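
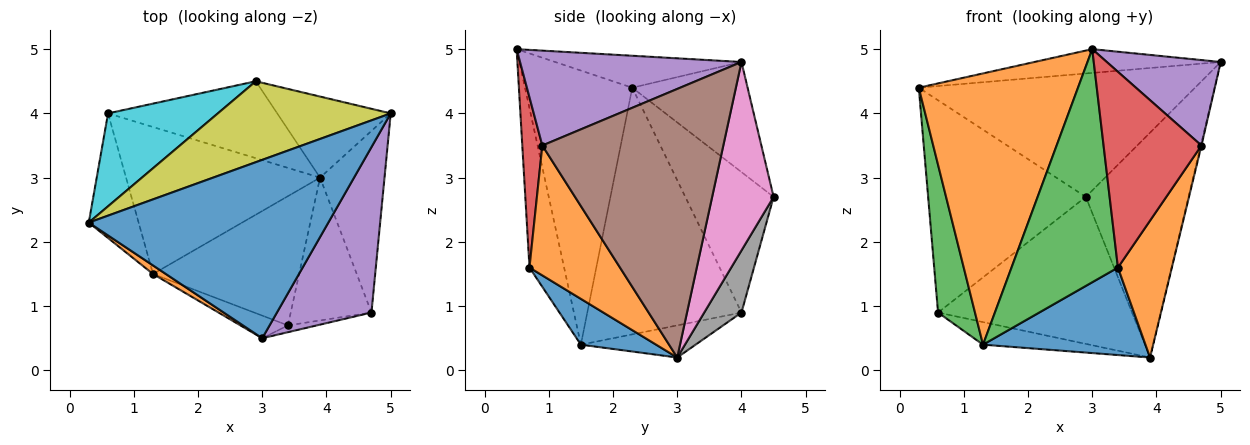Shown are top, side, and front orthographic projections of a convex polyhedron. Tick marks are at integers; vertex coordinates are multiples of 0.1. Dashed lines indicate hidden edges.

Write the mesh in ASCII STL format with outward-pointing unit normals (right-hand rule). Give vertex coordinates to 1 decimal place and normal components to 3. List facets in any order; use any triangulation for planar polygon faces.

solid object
 facet normal -0.131 0.131 0.983
  outer loop
   vertex 3.0 0.5 5.0
   vertex 5.0 4.0 4.8
   vertex 0.3 2.3 4.4
  endloop
 endfacet
 facet normal -0.559 -0.829 0.026
  outer loop
   vertex 1.3 1.5 0.4
   vertex 3.0 0.5 5.0
   vertex 0.3 2.3 4.4
  endloop
 endfacet
 facet normal -0.954 -0.229 -0.193
  outer loop
   vertex 0.6 4.0 0.9
   vertex 1.3 1.5 0.4
   vertex 0.3 2.3 4.4
  endloop
 endfacet
 facet normal -0.161 0.150 -0.975
  outer loop
   vertex 0.6 4.0 0.9
   vertex 3.9 3.0 0.2
   vertex 1.3 1.5 0.4
  endloop
 endfacet
 facet normal 0.666 -0.342 0.663
  outer loop
   vertex 4.7 0.9 3.5
   vertex 5.0 4.0 4.8
   vertex 3.0 0.5 5.0
  endloop
 endfacet
 facet normal 0.972 0.004 -0.233
  outer loop
   vertex 4.7 0.9 3.5
   vertex 3.9 3.0 0.2
   vertex 5.0 4.0 4.8
  endloop
 endfacet
 facet normal 0.491 0.820 -0.296
  outer loop
   vertex 2.9 4.5 2.7
   vertex 5.0 4.0 4.8
   vertex 3.9 3.0 0.2
  endloop
 endfacet
 facet normal 0.168 0.874 -0.457
  outer loop
   vertex 2.9 4.5 2.7
   vertex 3.9 3.0 0.2
   vertex 0.6 4.0 0.9
  endloop
 endfacet
 facet normal -0.330 0.790 0.518
  outer loop
   vertex 2.9 4.5 2.7
   vertex 0.3 2.3 4.4
   vertex 5.0 4.0 4.8
  endloop
 endfacet
 facet normal -0.456 0.815 0.357
  outer loop
   vertex 2.9 4.5 2.7
   vertex 0.6 4.0 0.9
   vertex 0.3 2.3 4.4
  endloop
 endfacet
 facet normal 0.251 -0.543 -0.802
  outer loop
   vertex 3.4 0.7 1.6
   vertex 1.3 1.5 0.4
   vertex 3.9 3.0 0.2
  endloop
 endfacet
 facet normal 0.758 -0.451 -0.471
  outer loop
   vertex 3.4 0.7 1.6
   vertex 3.9 3.0 0.2
   vertex 4.7 0.9 3.5
  endloop
 endfacet
 facet normal -0.308 -0.947 -0.092
  outer loop
   vertex 3.4 0.7 1.6
   vertex 3.0 0.5 5.0
   vertex 1.3 1.5 0.4
  endloop
 endfacet
 facet normal 0.200 -0.979 -0.034
  outer loop
   vertex 3.4 0.7 1.6
   vertex 4.7 0.9 3.5
   vertex 3.0 0.5 5.0
  endloop
 endfacet
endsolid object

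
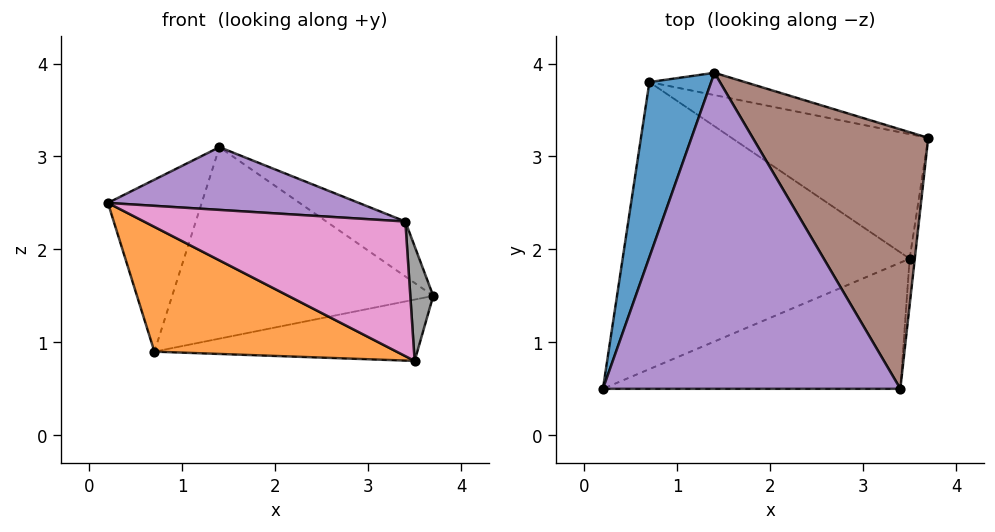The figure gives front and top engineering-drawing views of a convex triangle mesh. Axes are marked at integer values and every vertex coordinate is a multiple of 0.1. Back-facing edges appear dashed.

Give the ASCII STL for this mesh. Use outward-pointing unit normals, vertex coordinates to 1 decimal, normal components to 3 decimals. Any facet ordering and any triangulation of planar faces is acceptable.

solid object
 facet normal -0.920 0.275 0.280
  outer loop
   vertex 0.7 3.8 0.9
   vertex 0.2 0.5 2.5
   vertex 1.4 3.9 3.1
  endloop
 endfacet
 facet normal -0.290 -0.382 -0.878
  outer loop
   vertex 0.7 3.8 0.9
   vertex 3.5 1.9 0.8
   vertex 0.2 0.5 2.5
  endloop
 endfacet
 facet normal 0.217 0.970 -0.113
  outer loop
   vertex 0.7 3.8 0.9
   vertex 1.4 3.9 3.1
   vertex 3.7 3.2 1.5
  endloop
 endfacet
 facet normal 0.259 0.427 -0.867
  outer loop
   vertex 0.7 3.8 0.9
   vertex 3.7 3.2 1.5
   vertex 3.5 1.9 0.8
  endloop
 endfacet
 facet normal 0.061 -0.194 0.979
  outer loop
   vertex 3.4 0.5 2.3
   vertex 1.4 3.9 3.1
   vertex 0.2 0.5 2.5
  endloop
 endfacet
 facet normal 0.597 0.166 0.785
  outer loop
   vertex 3.4 0.5 2.3
   vertex 3.7 3.2 1.5
   vertex 1.4 3.9 3.1
  endloop
 endfacet
 facet normal -0.043 -0.729 -0.683
  outer loop
   vertex 3.4 0.5 2.3
   vertex 0.2 0.5 2.5
   vertex 3.5 1.9 0.8
  endloop
 endfacet
 facet normal 0.991 -0.125 -0.051
  outer loop
   vertex 3.4 0.5 2.3
   vertex 3.5 1.9 0.8
   vertex 3.7 3.2 1.5
  endloop
 endfacet
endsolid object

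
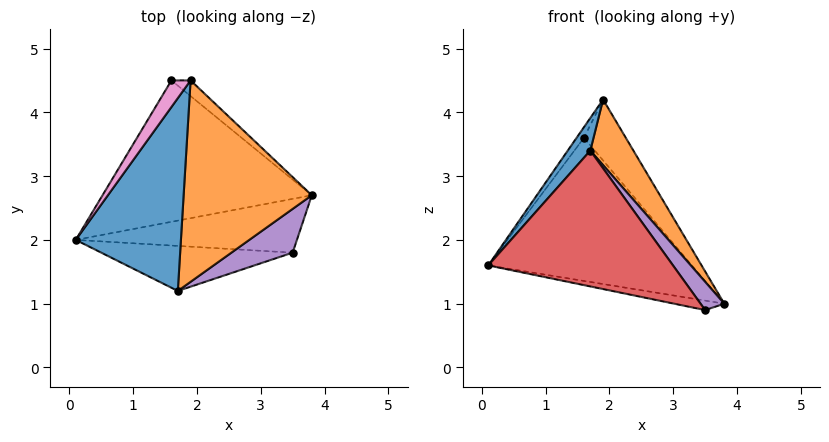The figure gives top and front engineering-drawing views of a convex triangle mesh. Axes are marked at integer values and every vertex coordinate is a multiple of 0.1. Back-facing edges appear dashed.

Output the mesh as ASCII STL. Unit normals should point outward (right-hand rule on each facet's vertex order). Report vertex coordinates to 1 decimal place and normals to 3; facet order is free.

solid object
 facet normal -0.766 -0.107 0.634
  outer loop
   vertex 1.7 1.2 3.4
   vertex 1.9 4.5 4.2
   vertex 0.1 2.0 1.6
  endloop
 endfacet
 facet normal 0.794 -0.188 0.578
  outer loop
   vertex 1.7 1.2 3.4
   vertex 3.8 2.7 1.0
   vertex 1.9 4.5 4.2
  endloop
 endfacet
 facet normal -0.189 0.170 -0.967
  outer loop
   vertex 3.5 1.8 0.9
   vertex 0.1 2.0 1.6
   vertex 3.8 2.7 1.0
  endloop
 endfacet
 facet normal -0.120 -0.942 -0.312
  outer loop
   vertex 3.5 1.8 0.9
   vertex 1.7 1.2 3.4
   vertex 0.1 2.0 1.6
  endloop
 endfacet
 facet normal 0.803 -0.323 0.501
  outer loop
   vertex 3.5 1.8 0.9
   vertex 3.8 2.7 1.0
   vertex 1.7 1.2 3.4
  endloop
 endfacet
 facet normal -0.241 0.690 -0.682
  outer loop
   vertex 1.6 4.5 3.6
   vertex 3.8 2.7 1.0
   vertex 0.1 2.0 1.6
  endloop
 endfacet
 facet normal -0.880 0.176 0.440
  outer loop
   vertex 1.6 4.5 3.6
   vertex 0.1 2.0 1.6
   vertex 1.9 4.5 4.2
  endloop
 endfacet
 facet normal 0.446 0.867 -0.223
  outer loop
   vertex 1.6 4.5 3.6
   vertex 1.9 4.5 4.2
   vertex 3.8 2.7 1.0
  endloop
 endfacet
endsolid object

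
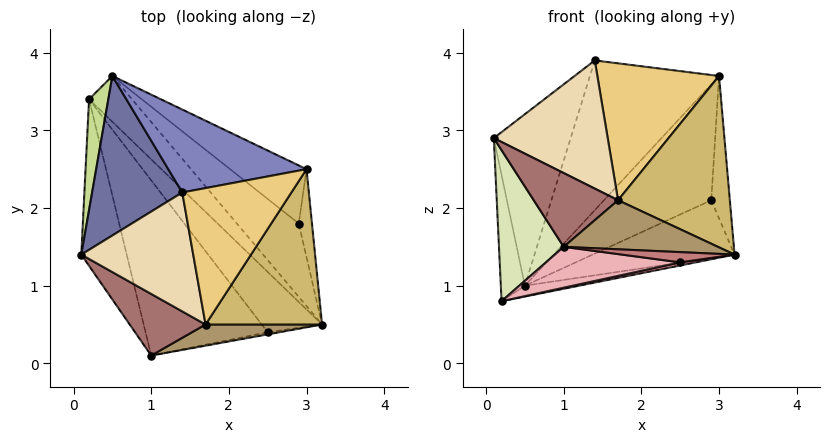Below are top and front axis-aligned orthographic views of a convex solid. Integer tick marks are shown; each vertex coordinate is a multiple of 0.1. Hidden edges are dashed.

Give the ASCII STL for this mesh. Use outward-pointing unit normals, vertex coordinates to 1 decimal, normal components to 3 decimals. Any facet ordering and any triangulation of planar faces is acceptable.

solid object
 facet normal -0.698 0.524 0.488
  outer loop
   vertex 1.4 2.2 3.9
   vertex 0.5 3.7 1.0
   vertex 0.1 1.4 2.9
  endloop
 endfacet
 facet normal -0.103 0.870 0.482
  outer loop
   vertex 3.0 2.5 3.7
   vertex 0.5 3.7 1.0
   vertex 1.4 2.2 3.9
  endloop
 endfacet
 facet normal 0.648 0.472 -0.598
  outer loop
   vertex 2.9 1.8 2.1
   vertex 3.2 0.5 1.4
   vertex 0.5 3.7 1.0
  endloop
 endfacet
 facet normal 0.926 0.320 -0.198
  outer loop
   vertex 2.9 1.8 2.1
   vertex 3.0 2.5 3.7
   vertex 3.2 0.5 1.4
  endloop
 endfacet
 facet normal 0.674 0.660 -0.331
  outer loop
   vertex 2.9 1.8 2.1
   vertex 0.5 3.7 1.0
   vertex 3.0 2.5 3.7
  endloop
 endfacet
 facet normal 0.385 0.213 -0.898
  outer loop
   vertex 0.2 3.4 0.8
   vertex 0.5 3.7 1.0
   vertex 3.2 0.5 1.4
  endloop
 endfacet
 facet normal -0.766 0.483 0.424
  outer loop
   vertex 0.2 3.4 0.8
   vertex 0.1 1.4 2.9
   vertex 0.5 3.7 1.0
  endloop
 endfacet
 facet normal -0.905 -0.286 -0.316
  outer loop
   vertex 0.2 3.4 0.8
   vertex 1.0 0.1 1.5
   vertex 0.1 1.4 2.9
  endloop
 endfacet
 facet normal 0.182 -0.903 0.390
  outer loop
   vertex 1.7 0.5 2.1
   vertex 1.0 0.1 1.5
   vertex 3.2 0.5 1.4
  endloop
 endfacet
 facet normal 0.299 -0.707 0.641
  outer loop
   vertex 1.7 0.5 2.1
   vertex 3.2 0.5 1.4
   vertex 3.0 2.5 3.7
  endloop
 endfacet
 facet normal 0.216 -0.692 0.689
  outer loop
   vertex 1.7 0.5 2.1
   vertex 3.0 2.5 3.7
   vertex 1.4 2.2 3.9
  endloop
 endfacet
 facet normal -0.072 -0.731 0.678
  outer loop
   vertex 1.7 0.5 2.1
   vertex 1.4 2.2 3.9
   vertex 0.1 1.4 2.9
  endloop
 endfacet
 facet normal -0.110 -0.763 0.637
  outer loop
   vertex 1.7 0.5 2.1
   vertex 0.1 1.4 2.9
   vertex 1.0 0.1 1.5
  endloop
 endfacet
 facet normal 0.166 -0.966 -0.200
  outer loop
   vertex 2.5 0.4 1.3
   vertex 3.2 0.5 1.4
   vertex 1.0 0.1 1.5
  endloop
 endfacet
 facet normal 0.148 -0.051 -0.988
  outer loop
   vertex 2.5 0.4 1.3
   vertex 0.2 3.4 0.8
   vertex 3.2 0.5 1.4
  endloop
 endfacet
 facet normal -0.084 -0.226 -0.970
  outer loop
   vertex 2.5 0.4 1.3
   vertex 1.0 0.1 1.5
   vertex 0.2 3.4 0.8
  endloop
 endfacet
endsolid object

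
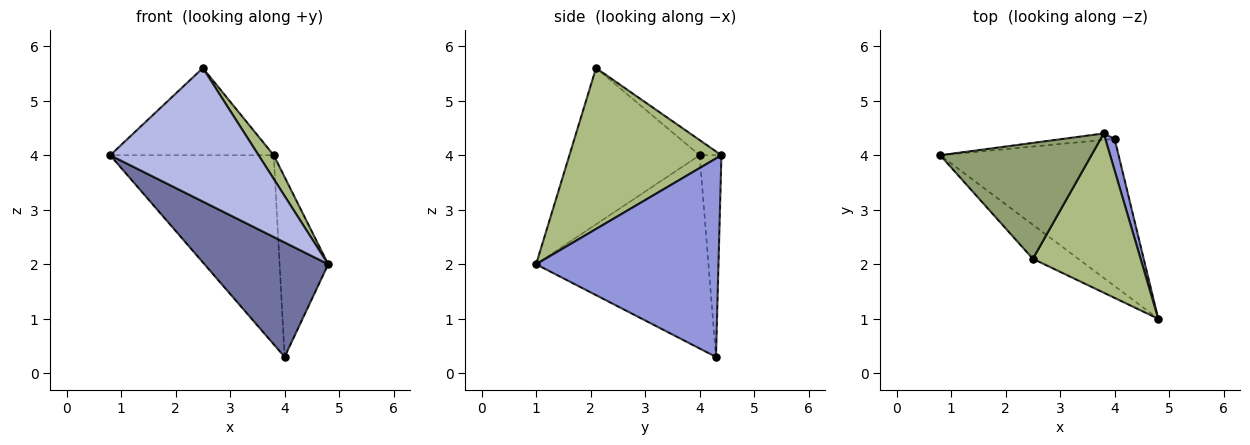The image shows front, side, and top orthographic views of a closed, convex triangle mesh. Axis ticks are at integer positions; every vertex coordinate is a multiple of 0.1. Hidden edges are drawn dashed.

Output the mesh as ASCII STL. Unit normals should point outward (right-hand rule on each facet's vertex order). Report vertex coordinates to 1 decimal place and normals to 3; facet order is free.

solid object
 facet normal -0.650 -0.467 -0.600
  outer loop
   vertex 4.0 4.3 0.3
   vertex 4.8 1.0 2.0
   vertex 0.8 4.0 4.0
  endloop
 endfacet
 facet normal -0.132 0.991 -0.034
  outer loop
   vertex 3.8 4.4 4.0
   vertex 4.0 4.3 0.3
   vertex 0.8 4.0 4.0
  endloop
 endfacet
 facet normal 0.965 0.257 0.045
  outer loop
   vertex 3.8 4.4 4.0
   vertex 4.8 1.0 2.0
   vertex 4.0 4.3 0.3
  endloop
 endfacet
 facet normal -0.648 -0.738 -0.188
  outer loop
   vertex 2.5 2.1 5.6
   vertex 0.8 4.0 4.0
   vertex 4.8 1.0 2.0
  endloop
 endfacet
 facet normal -0.080 0.599 0.797
  outer loop
   vertex 2.5 2.1 5.6
   vertex 3.8 4.4 4.0
   vertex 0.8 4.0 4.0
  endloop
 endfacet
 facet normal 0.828 -0.082 0.554
  outer loop
   vertex 2.5 2.1 5.6
   vertex 4.8 1.0 2.0
   vertex 3.8 4.4 4.0
  endloop
 endfacet
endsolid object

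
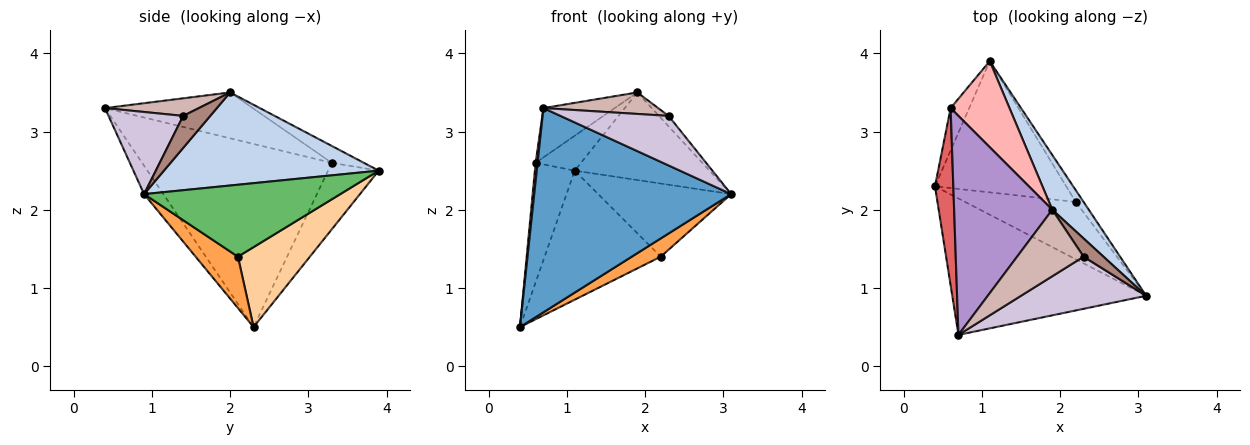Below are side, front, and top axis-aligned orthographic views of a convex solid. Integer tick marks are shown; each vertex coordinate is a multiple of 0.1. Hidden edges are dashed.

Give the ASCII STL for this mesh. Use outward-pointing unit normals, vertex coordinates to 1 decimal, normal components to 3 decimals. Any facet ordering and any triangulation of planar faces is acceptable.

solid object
 facet normal -0.081 -0.829 -0.554
  outer loop
   vertex 0.7 0.4 3.3
   vertex 0.4 2.3 0.5
   vertex 3.1 0.9 2.2
  endloop
 endfacet
 facet normal 0.804 0.504 0.315
  outer loop
   vertex 1.9 2.0 3.5
   vertex 3.1 0.9 2.2
   vertex 1.1 3.9 2.5
  endloop
 endfacet
 facet normal 0.405 -0.277 -0.871
  outer loop
   vertex 2.2 2.1 1.4
   vertex 3.1 0.9 2.2
   vertex 0.4 2.3 0.5
  endloop
 endfacet
 facet normal 0.398 0.643 -0.654
  outer loop
   vertex 2.2 2.1 1.4
   vertex 0.4 2.3 0.5
   vertex 1.1 3.9 2.5
  endloop
 endfacet
 facet normal 0.825 0.559 -0.090
  outer loop
   vertex 2.2 2.1 1.4
   vertex 1.1 3.9 2.5
   vertex 3.1 0.9 2.2
  endloop
 endfacet
 facet normal -0.768 0.604 -0.214
  outer loop
   vertex 0.6 3.3 2.6
   vertex 1.1 3.9 2.5
   vertex 0.4 2.3 0.5
  endloop
 endfacet
 facet normal -0.995 -0.010 0.100
  outer loop
   vertex 0.6 3.3 2.6
   vertex 0.4 2.3 0.5
   vertex 0.7 0.4 3.3
  endloop
 endfacet
 facet normal -0.257 0.363 0.896
  outer loop
   vertex 0.6 3.3 2.6
   vertex 1.9 2.0 3.5
   vertex 1.1 3.9 2.5
  endloop
 endfacet
 facet normal -0.415 0.200 0.888
  outer loop
   vertex 0.6 3.3 2.6
   vertex 0.7 0.4 3.3
   vertex 1.9 2.0 3.5
  endloop
 endfacet
 facet normal 0.430 -0.622 0.655
  outer loop
   vertex 2.3 1.4 3.2
   vertex 0.7 0.4 3.3
   vertex 3.1 0.9 2.2
  endloop
 endfacet
 facet normal 0.813 0.289 0.506
  outer loop
   vertex 2.3 1.4 3.2
   vertex 3.1 0.9 2.2
   vertex 1.9 2.0 3.5
  endloop
 endfacet
 facet normal 0.244 -0.298 0.923
  outer loop
   vertex 2.3 1.4 3.2
   vertex 1.9 2.0 3.5
   vertex 0.7 0.4 3.3
  endloop
 endfacet
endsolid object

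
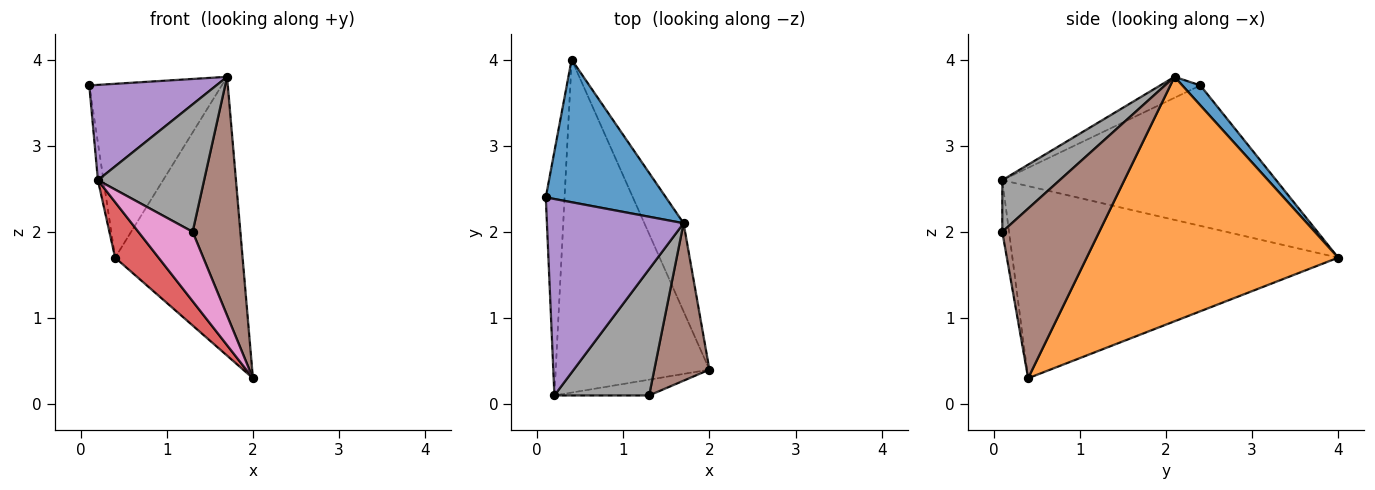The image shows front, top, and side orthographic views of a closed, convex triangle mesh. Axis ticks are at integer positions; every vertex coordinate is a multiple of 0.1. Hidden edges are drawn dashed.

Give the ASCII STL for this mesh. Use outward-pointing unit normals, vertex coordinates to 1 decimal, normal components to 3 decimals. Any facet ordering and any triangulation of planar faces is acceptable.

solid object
 facet normal 0.105 0.769 0.631
  outer loop
   vertex 1.7 2.1 3.8
   vertex 0.4 4.0 1.7
   vertex 0.1 2.4 3.7
  endloop
 endfacet
 facet normal 0.883 0.448 -0.142
  outer loop
   vertex 1.7 2.1 3.8
   vertex 2.0 0.4 0.3
   vertex 0.4 4.0 1.7
  endloop
 endfacet
 facet normal -0.991 0.020 -0.132
  outer loop
   vertex 0.2 0.1 2.6
   vertex 0.1 2.4 3.7
   vertex 0.4 4.0 1.7
  endloop
 endfacet
 facet normal -0.777 -0.104 -0.621
  outer loop
   vertex 0.2 0.1 2.6
   vertex 0.4 4.0 1.7
   vertex 2.0 0.4 0.3
  endloop
 endfacet
 facet normal -0.137 -0.432 0.891
  outer loop
   vertex 0.2 0.1 2.6
   vertex 1.7 2.1 3.8
   vertex 0.1 2.4 3.7
  endloop
 endfacet
 facet normal 0.861 -0.424 0.280
  outer loop
   vertex 1.3 0.1 2.0
   vertex 2.0 0.4 0.3
   vertex 1.7 2.1 3.8
  endloop
 endfacet
 facet normal -0.120 -0.968 -0.220
  outer loop
   vertex 1.3 0.1 2.0
   vertex 0.2 0.1 2.6
   vertex 2.0 0.4 0.3
  endloop
 endfacet
 facet normal 0.358 -0.663 0.657
  outer loop
   vertex 1.3 0.1 2.0
   vertex 1.7 2.1 3.8
   vertex 0.2 0.1 2.6
  endloop
 endfacet
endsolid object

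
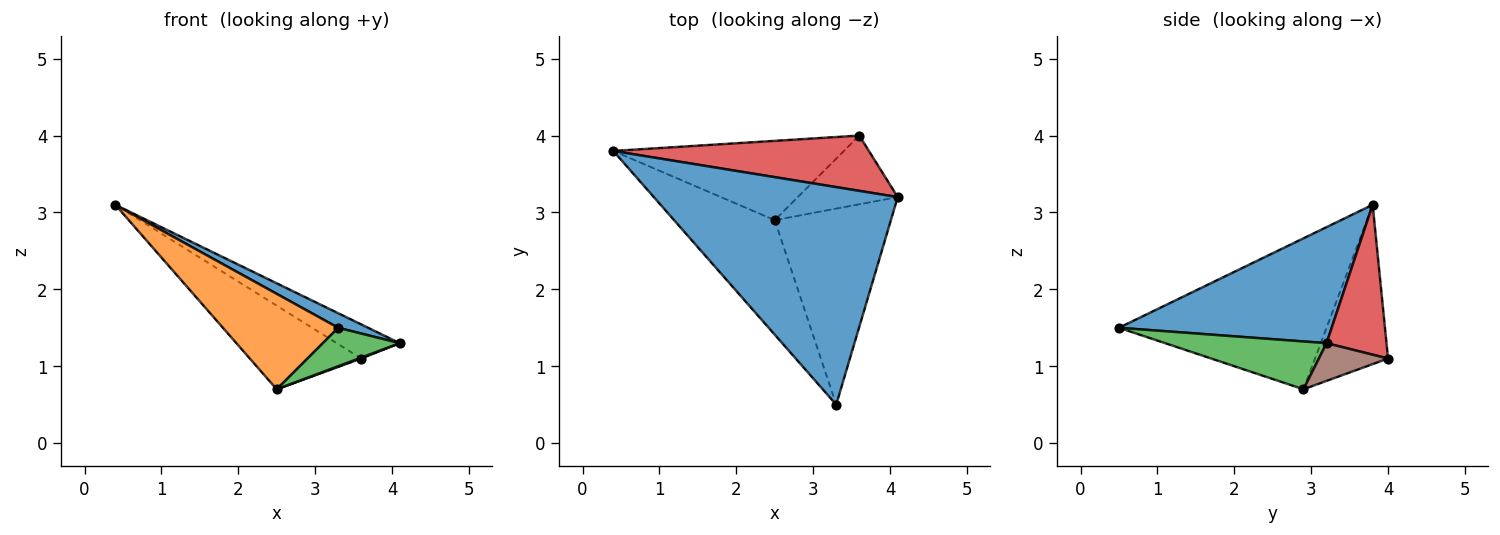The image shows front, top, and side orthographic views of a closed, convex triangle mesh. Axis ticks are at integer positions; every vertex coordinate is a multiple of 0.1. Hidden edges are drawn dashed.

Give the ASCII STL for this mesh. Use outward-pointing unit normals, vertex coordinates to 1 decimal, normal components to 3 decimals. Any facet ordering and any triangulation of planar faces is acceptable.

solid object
 facet normal 0.429 -0.060 0.901
  outer loop
   vertex 3.3 0.5 1.5
   vertex 4.1 3.2 1.3
   vertex 0.4 3.8 3.1
  endloop
 endfacet
 facet normal -0.755 -0.420 -0.504
  outer loop
   vertex 2.5 2.9 0.7
   vertex 3.3 0.5 1.5
   vertex 0.4 3.8 3.1
  endloop
 endfacet
 facet normal 0.375 -0.178 -0.910
  outer loop
   vertex 2.5 2.9 0.7
   vertex 4.1 3.2 1.3
   vertex 3.3 0.5 1.5
  endloop
 endfacet
 facet normal 0.447 0.470 0.762
  outer loop
   vertex 3.6 4.0 1.1
   vertex 0.4 3.8 3.1
   vertex 4.1 3.2 1.3
  endloop
 endfacet
 facet normal -0.429 0.655 -0.621
  outer loop
   vertex 3.6 4.0 1.1
   vertex 2.5 2.9 0.7
   vertex 0.4 3.8 3.1
  endloop
 endfacet
 facet normal 0.353 -0.013 -0.935
  outer loop
   vertex 3.6 4.0 1.1
   vertex 4.1 3.2 1.3
   vertex 2.5 2.9 0.7
  endloop
 endfacet
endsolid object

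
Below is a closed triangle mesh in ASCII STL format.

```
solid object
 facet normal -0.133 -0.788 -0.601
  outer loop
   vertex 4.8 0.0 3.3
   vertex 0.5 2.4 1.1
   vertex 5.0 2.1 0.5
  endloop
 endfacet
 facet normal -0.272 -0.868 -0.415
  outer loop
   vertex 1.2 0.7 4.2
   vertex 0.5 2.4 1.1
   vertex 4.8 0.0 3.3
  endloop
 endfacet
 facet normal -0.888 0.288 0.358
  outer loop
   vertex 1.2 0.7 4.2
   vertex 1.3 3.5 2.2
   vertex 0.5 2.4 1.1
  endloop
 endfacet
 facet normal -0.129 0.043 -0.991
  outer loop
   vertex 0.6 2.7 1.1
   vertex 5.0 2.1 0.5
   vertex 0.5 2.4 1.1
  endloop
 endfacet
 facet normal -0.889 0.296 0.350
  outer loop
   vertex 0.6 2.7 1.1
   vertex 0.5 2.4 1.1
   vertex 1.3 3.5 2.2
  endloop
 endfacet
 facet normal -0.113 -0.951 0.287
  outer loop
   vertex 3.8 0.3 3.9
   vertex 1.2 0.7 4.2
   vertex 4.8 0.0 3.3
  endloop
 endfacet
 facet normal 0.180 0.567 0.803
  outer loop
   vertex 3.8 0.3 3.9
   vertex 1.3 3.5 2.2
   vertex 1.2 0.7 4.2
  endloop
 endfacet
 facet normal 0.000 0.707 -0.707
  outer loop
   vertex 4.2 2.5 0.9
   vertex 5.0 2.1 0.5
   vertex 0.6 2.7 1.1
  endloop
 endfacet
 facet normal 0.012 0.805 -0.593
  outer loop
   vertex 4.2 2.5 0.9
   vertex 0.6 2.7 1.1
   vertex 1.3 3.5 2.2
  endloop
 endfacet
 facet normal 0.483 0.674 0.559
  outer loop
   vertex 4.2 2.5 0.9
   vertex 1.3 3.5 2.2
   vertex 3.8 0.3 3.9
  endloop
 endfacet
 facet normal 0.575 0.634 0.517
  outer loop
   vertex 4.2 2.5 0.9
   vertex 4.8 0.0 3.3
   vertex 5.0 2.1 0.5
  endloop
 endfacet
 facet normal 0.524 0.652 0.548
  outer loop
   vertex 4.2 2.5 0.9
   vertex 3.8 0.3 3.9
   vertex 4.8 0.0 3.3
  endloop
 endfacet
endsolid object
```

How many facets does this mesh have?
12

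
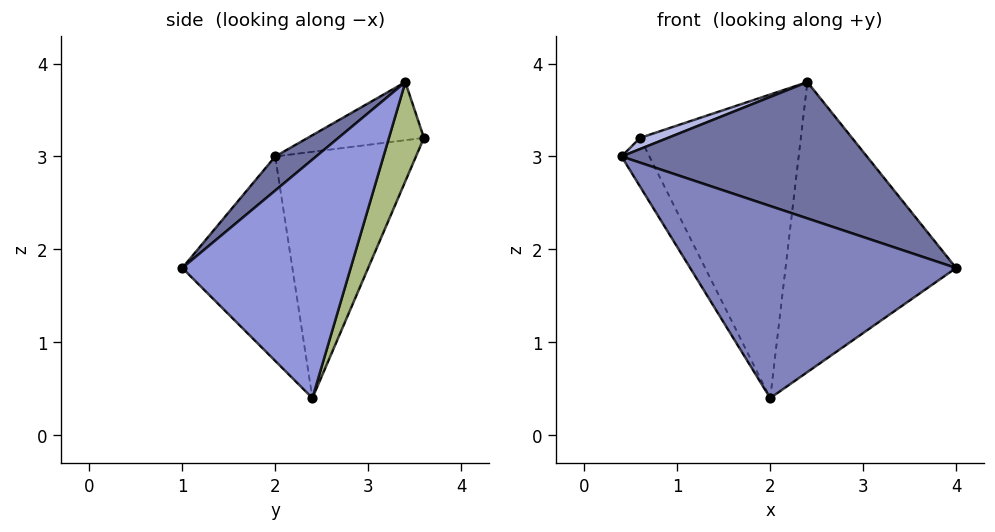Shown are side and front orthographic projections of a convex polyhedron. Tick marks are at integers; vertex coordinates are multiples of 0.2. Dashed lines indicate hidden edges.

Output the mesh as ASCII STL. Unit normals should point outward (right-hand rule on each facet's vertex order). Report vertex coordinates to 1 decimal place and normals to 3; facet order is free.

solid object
 facet normal 0.100 -0.597 0.796
  outer loop
   vertex 2.4 3.4 3.8
   vertex 0.4 2.0 3.0
   vertex 4.0 1.0 1.8
  endloop
 endfacet
 facet normal -0.358 -0.864 -0.353
  outer loop
   vertex 2.0 2.4 0.4
   vertex 4.0 1.0 1.8
   vertex 0.4 2.0 3.0
  endloop
 endfacet
 facet normal 0.674 0.683 -0.280
  outer loop
   vertex 2.0 2.4 0.4
   vertex 2.4 3.4 3.8
   vertex 4.0 1.0 1.8
  endloop
 endfacet
 facet normal -0.323 -0.078 0.943
  outer loop
   vertex 0.6 3.6 3.2
   vertex 0.4 2.0 3.0
   vertex 2.4 3.4 3.8
  endloop
 endfacet
 facet normal -0.851 0.169 -0.498
  outer loop
   vertex 0.6 3.6 3.2
   vertex 2.0 2.4 0.4
   vertex 0.4 2.0 3.0
  endloop
 endfacet
 facet normal 0.203 0.933 -0.298
  outer loop
   vertex 0.6 3.6 3.2
   vertex 2.4 3.4 3.8
   vertex 2.0 2.4 0.4
  endloop
 endfacet
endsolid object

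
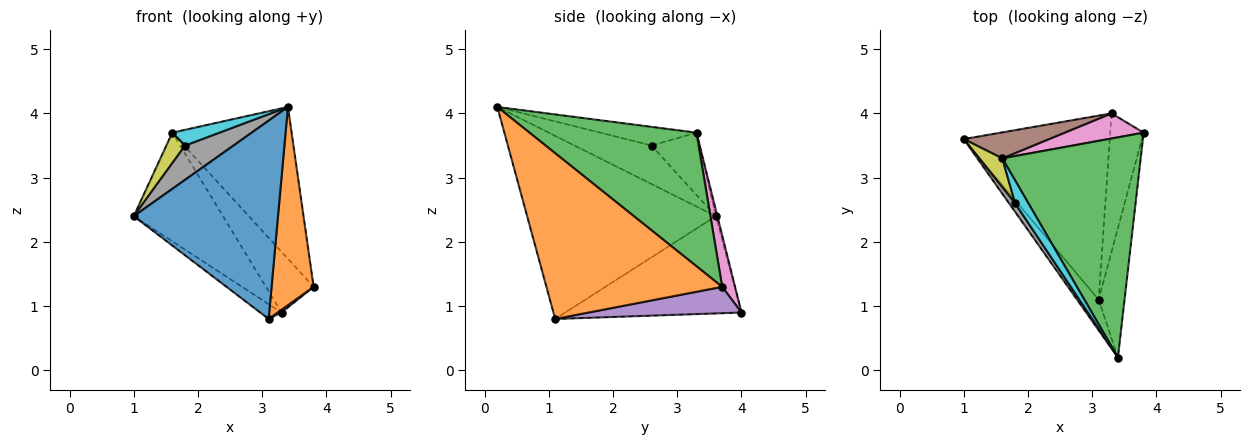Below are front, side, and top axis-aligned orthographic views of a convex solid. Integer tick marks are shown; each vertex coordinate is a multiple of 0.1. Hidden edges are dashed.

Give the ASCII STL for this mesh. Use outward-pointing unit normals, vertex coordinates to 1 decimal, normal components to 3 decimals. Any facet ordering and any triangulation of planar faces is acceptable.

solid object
 facet normal -0.791 -0.605 -0.093
  outer loop
   vertex 3.1 1.1 0.8
   vertex 3.4 0.2 4.1
   vertex 1.0 3.6 2.4
  endloop
 endfacet
 facet normal 0.962 -0.230 -0.150
  outer loop
   vertex 3.1 1.1 0.8
   vertex 3.8 3.7 1.3
   vertex 3.4 0.2 4.1
  endloop
 endfacet
 facet normal 0.622 0.444 0.644
  outer loop
   vertex 1.6 3.3 3.7
   vertex 3.4 0.2 4.1
   vertex 3.8 3.7 1.3
  endloop
 endfacet
 facet normal -0.553 0.067 -0.830
  outer loop
   vertex 3.3 4.0 0.9
   vertex 3.1 1.1 0.8
   vertex 1.0 3.6 2.4
  endloop
 endfacet
 facet normal 0.619 -0.016 -0.785
  outer loop
   vertex 3.3 4.0 0.9
   vertex 3.8 3.7 1.3
   vertex 3.1 1.1 0.8
  endloop
 endfacet
 facet normal -0.017 0.972 0.232
  outer loop
   vertex 3.3 4.0 0.9
   vertex 1.0 3.6 2.4
   vertex 1.6 3.3 3.7
  endloop
 endfacet
 facet normal 0.241 0.897 0.371
  outer loop
   vertex 3.3 4.0 0.9
   vertex 1.6 3.3 3.7
   vertex 3.8 3.7 1.3
  endloop
 endfacet
 facet normal -0.840 -0.527 0.132
  outer loop
   vertex 1.8 2.6 3.5
   vertex 1.0 3.6 2.4
   vertex 3.4 0.2 4.1
  endloop
 endfacet
 facet normal -0.880 -0.345 0.327
  outer loop
   vertex 1.8 2.6 3.5
   vertex 1.6 3.3 3.7
   vertex 1.0 3.6 2.4
  endloop
 endfacet
 facet normal -0.757 -0.370 0.538
  outer loop
   vertex 1.8 2.6 3.5
   vertex 3.4 0.2 4.1
   vertex 1.6 3.3 3.7
  endloop
 endfacet
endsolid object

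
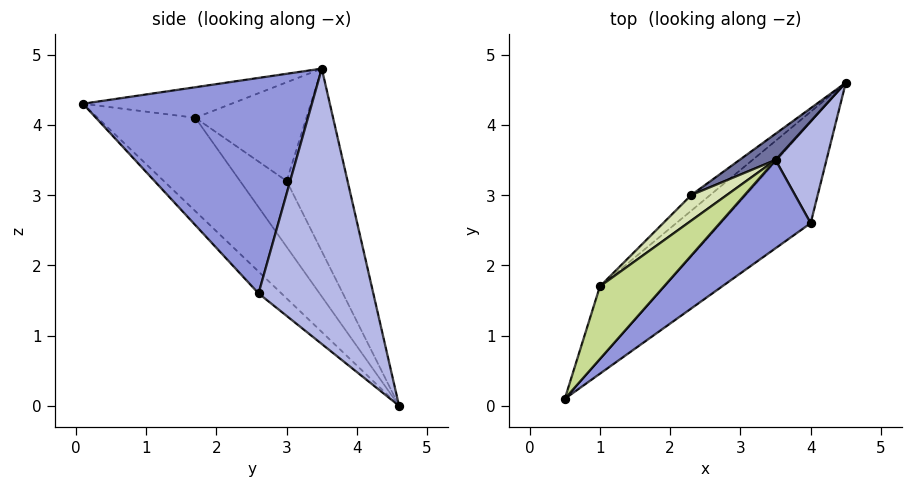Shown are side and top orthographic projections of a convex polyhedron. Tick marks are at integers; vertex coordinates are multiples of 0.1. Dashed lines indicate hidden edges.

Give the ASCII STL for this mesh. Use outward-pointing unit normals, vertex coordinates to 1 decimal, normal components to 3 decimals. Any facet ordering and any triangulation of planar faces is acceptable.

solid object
 facet normal -0.490 0.866 0.097
  outer loop
   vertex 2.3 3.0 3.2
   vertex 3.5 3.5 4.8
   vertex 4.5 4.6 0.0
  endloop
 endfacet
 facet normal -0.192 -0.583 -0.789
  outer loop
   vertex 4.0 2.6 1.6
   vertex 0.5 0.1 4.3
   vertex 4.5 4.6 0.0
  endloop
 endfacet
 facet normal 0.695 -0.656 0.293
  outer loop
   vertex 4.0 2.6 1.6
   vertex 3.5 3.5 4.8
   vertex 0.5 0.1 4.3
  endloop
 endfacet
 facet normal 0.978 -0.100 0.181
  outer loop
   vertex 4.0 2.6 1.6
   vertex 4.5 4.6 0.0
   vertex 3.5 3.5 4.8
  endloop
 endfacet
 facet normal -0.808 0.182 -0.561
  outer loop
   vertex 1.0 1.7 4.1
   vertex 4.5 4.6 0.0
   vertex 0.5 0.1 4.3
  endloop
 endfacet
 facet normal -0.761 0.610 -0.218
  outer loop
   vertex 1.0 1.7 4.1
   vertex 2.3 3.0 3.2
   vertex 4.5 4.6 0.0
  endloop
 endfacet
 facet normal -0.418 0.240 0.876
  outer loop
   vertex 1.0 1.7 4.1
   vertex 0.5 0.1 4.3
   vertex 3.5 3.5 4.8
  endloop
 endfacet
 facet normal -0.610 0.762 0.219
  outer loop
   vertex 1.0 1.7 4.1
   vertex 3.5 3.5 4.8
   vertex 2.3 3.0 3.2
  endloop
 endfacet
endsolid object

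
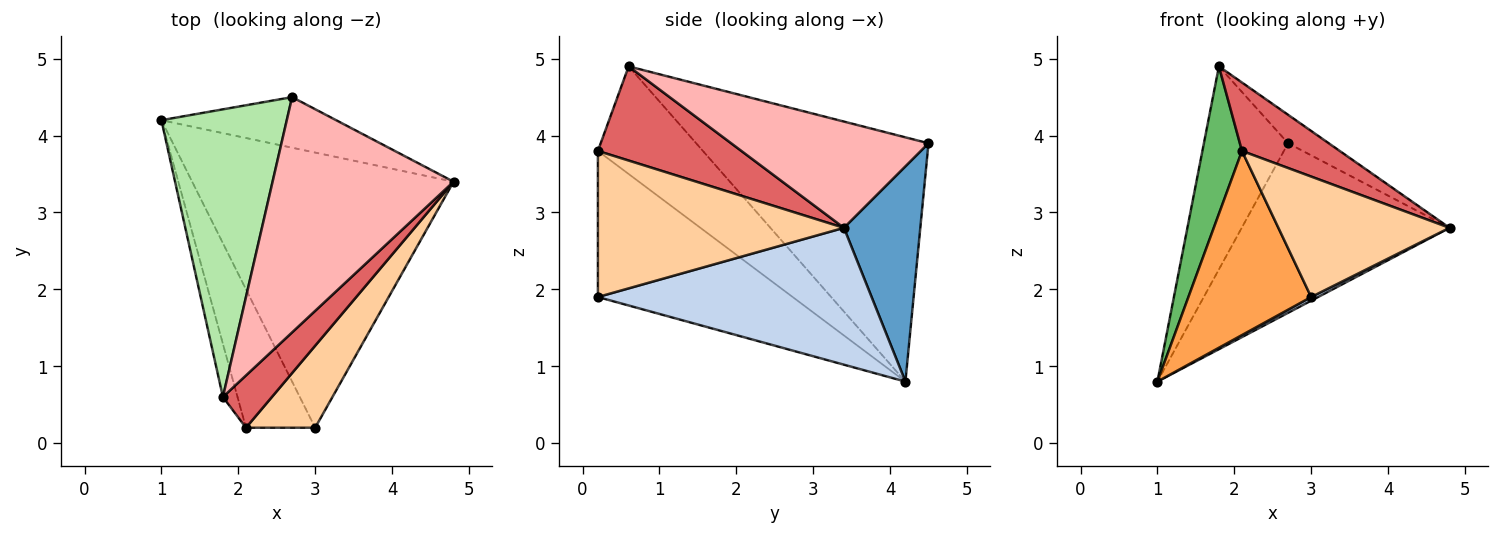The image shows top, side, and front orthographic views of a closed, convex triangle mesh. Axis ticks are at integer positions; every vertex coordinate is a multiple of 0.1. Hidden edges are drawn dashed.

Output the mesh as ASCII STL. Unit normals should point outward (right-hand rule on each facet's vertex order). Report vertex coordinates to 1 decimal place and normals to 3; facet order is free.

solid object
 facet normal 0.332 0.904 -0.270
  outer loop
   vertex 2.7 4.5 3.9
   vertex 4.8 3.4 2.8
   vertex 1.0 4.2 0.8
  endloop
 endfacet
 facet normal 0.464 -0.012 -0.886
  outer loop
   vertex 3.0 0.2 1.9
   vertex 1.0 4.2 0.8
   vertex 4.8 3.4 2.8
  endloop
 endfacet
 facet normal -0.785 -0.495 -0.372
  outer loop
   vertex 3.0 0.2 1.9
   vertex 2.1 0.2 3.8
   vertex 1.0 4.2 0.8
  endloop
 endfacet
 facet normal 0.765 -0.532 0.362
  outer loop
   vertex 3.0 0.2 1.9
   vertex 4.8 3.4 2.8
   vertex 2.1 0.2 3.8
  endloop
 endfacet
 facet normal -0.928 -0.350 -0.126
  outer loop
   vertex 1.8 0.6 4.9
   vertex 1.0 4.2 0.8
   vertex 2.1 0.2 3.8
  endloop
 endfacet
 facet normal -0.847 0.307 0.435
  outer loop
   vertex 1.8 0.6 4.9
   vertex 2.7 4.5 3.9
   vertex 1.0 4.2 0.8
  endloop
 endfacet
 facet normal 0.759 -0.517 0.395
  outer loop
   vertex 1.8 0.6 4.9
   vertex 2.1 0.2 3.8
   vertex 4.8 3.4 2.8
  endloop
 endfacet
 facet normal 0.504 0.104 0.858
  outer loop
   vertex 1.8 0.6 4.9
   vertex 4.8 3.4 2.8
   vertex 2.7 4.5 3.9
  endloop
 endfacet
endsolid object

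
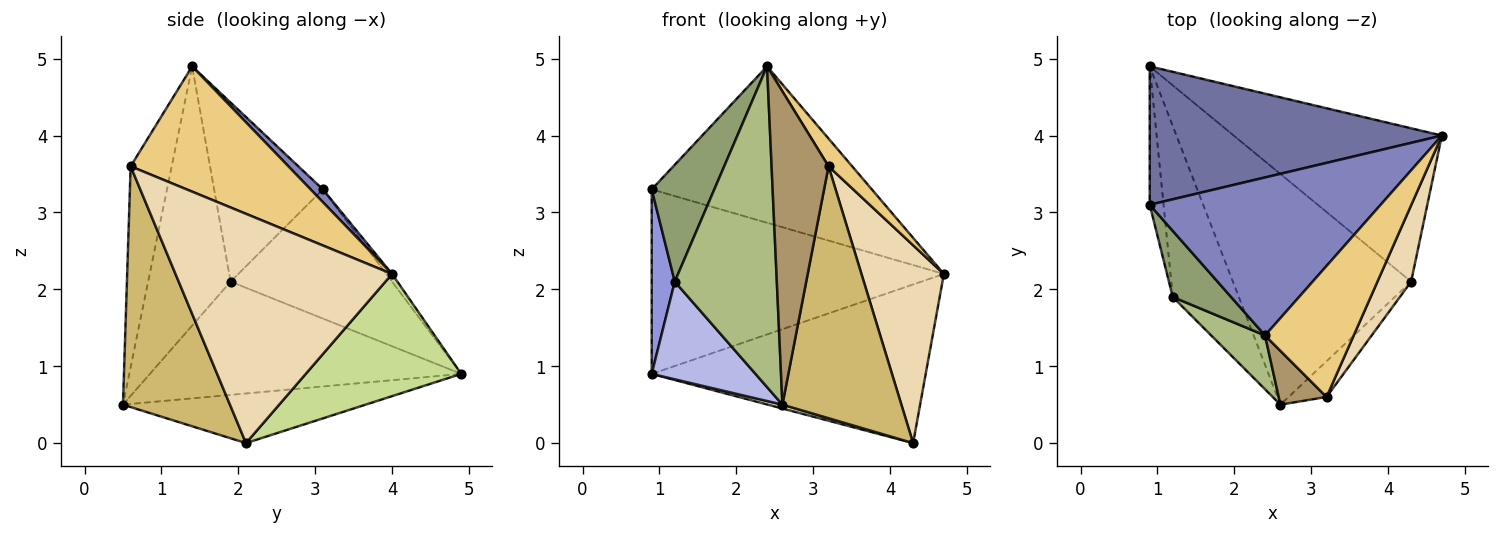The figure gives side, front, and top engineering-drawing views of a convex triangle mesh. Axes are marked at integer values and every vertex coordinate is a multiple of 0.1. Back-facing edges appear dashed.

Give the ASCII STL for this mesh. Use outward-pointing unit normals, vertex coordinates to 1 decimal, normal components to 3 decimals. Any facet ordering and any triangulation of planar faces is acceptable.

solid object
 facet normal -0.016 0.800 0.600
  outer loop
   vertex 0.9 4.9 0.9
   vertex 0.9 3.1 3.3
   vertex 4.7 4.0 2.2
  endloop
 endfacet
 facet normal 0.039 0.703 0.710
  outer loop
   vertex 2.4 1.4 4.9
   vertex 4.7 4.0 2.2
   vertex 0.9 3.1 3.3
  endloop
 endfacet
 facet normal -0.984 -0.141 -0.105
  outer loop
   vertex 1.2 1.9 2.1
   vertex 0.9 3.1 3.3
   vertex 0.9 4.9 0.9
  endloop
 endfacet
 facet normal -0.830 -0.277 -0.484
  outer loop
   vertex 1.2 1.9 2.1
   vertex 0.9 4.9 0.9
   vertex 2.6 0.5 0.5
  endloop
 endfacet
 facet normal -0.834 -0.480 0.272
  outer loop
   vertex 1.2 1.9 2.1
   vertex 2.4 1.4 4.9
   vertex 0.9 3.1 3.3
  endloop
 endfacet
 facet normal -0.623 -0.771 0.129
  outer loop
   vertex 1.2 1.9 2.1
   vertex 2.6 0.5 0.5
   vertex 2.4 1.4 4.9
  endloop
 endfacet
 facet normal 0.378 0.666 -0.644
  outer loop
   vertex 4.3 2.1 0.0
   vertex 0.9 4.9 0.9
   vertex 4.7 4.0 2.2
  endloop
 endfacet
 facet normal -0.268 -0.016 -0.963
  outer loop
   vertex 4.3 2.1 0.0
   vertex 2.6 0.5 0.5
   vertex 0.9 4.9 0.9
  endloop
 endfacet
 facet normal -0.579 -0.803 0.138
  outer loop
   vertex 3.2 0.6 3.6
   vertex 2.4 1.4 4.9
   vertex 2.6 0.5 0.5
  endloop
 endfacet
 facet normal 0.665 -0.739 -0.105
  outer loop
   vertex 3.2 0.6 3.6
   vertex 2.6 0.5 0.5
   vertex 4.3 2.1 0.0
  endloop
 endfacet
 facet normal 0.810 -0.121 0.573
  outer loop
   vertex 3.2 0.6 3.6
   vertex 4.7 4.0 2.2
   vertex 2.4 1.4 4.9
  endloop
 endfacet
 facet normal 0.926 -0.352 0.136
  outer loop
   vertex 3.2 0.6 3.6
   vertex 4.3 2.1 0.0
   vertex 4.7 4.0 2.2
  endloop
 endfacet
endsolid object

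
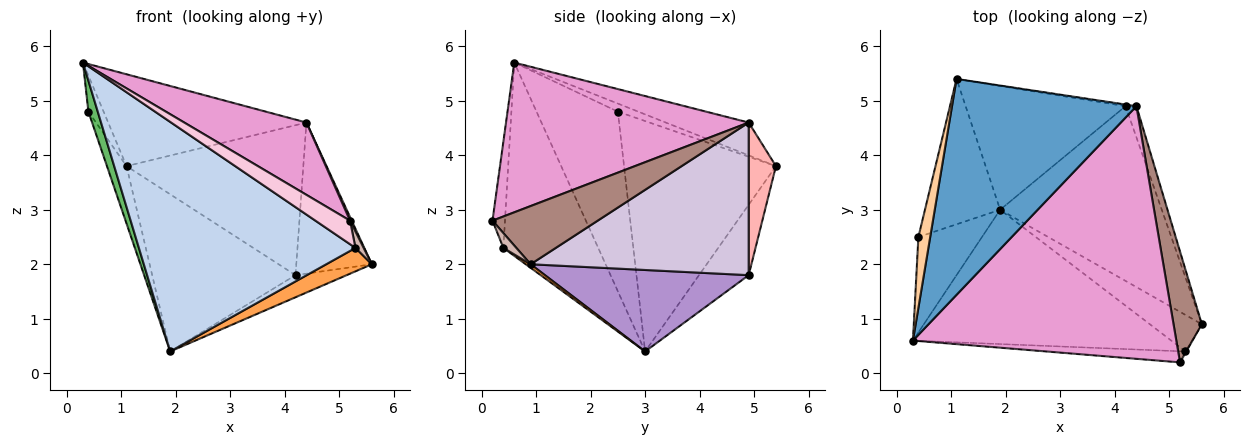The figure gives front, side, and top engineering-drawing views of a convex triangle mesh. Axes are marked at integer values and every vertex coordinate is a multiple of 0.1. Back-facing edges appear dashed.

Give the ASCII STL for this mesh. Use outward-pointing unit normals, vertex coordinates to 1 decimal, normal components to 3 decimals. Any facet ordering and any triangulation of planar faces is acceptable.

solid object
 facet normal -0.162 0.386 0.908
  outer loop
   vertex 4.4 4.9 4.6
   vertex 1.1 5.4 3.8
   vertex 0.3 0.6 5.7
  endloop
 endfacet
 facet normal -0.353 -0.807 -0.472
  outer loop
   vertex 5.3 0.4 2.3
   vertex 0.3 0.6 5.7
   vertex 1.9 3.0 0.4
  endloop
 endfacet
 facet normal 0.058 -0.539 -0.840
  outer loop
   vertex 5.3 0.4 2.3
   vertex 1.9 3.0 0.4
   vertex 5.6 0.9 2.0
  endloop
 endfacet
 facet normal -0.520 0.388 0.761
  outer loop
   vertex 0.4 2.5 4.8
   vertex 0.3 0.6 5.7
   vertex 1.1 5.4 3.8
  endloop
 endfacet
 facet normal -0.937 -0.108 -0.332
  outer loop
   vertex 0.4 2.5 4.8
   vertex 1.9 3.0 0.4
   vertex 0.3 0.6 5.7
  endloop
 endfacet
 facet normal -0.944 0.122 -0.308
  outer loop
   vertex 0.4 2.5 4.8
   vertex 1.1 5.4 3.8
   vertex 1.9 3.0 0.4
  endloop
 endfacet
 facet normal -0.263 0.758 -0.597
  outer loop
   vertex 4.2 4.9 1.8
   vertex 1.9 3.0 0.4
   vertex 1.1 5.4 3.8
  endloop
 endfacet
 facet normal 0.152 0.988 -0.011
  outer loop
   vertex 4.2 4.9 1.8
   vertex 1.1 5.4 3.8
   vertex 4.4 4.9 4.6
  endloop
 endfacet
 facet normal 0.447 0.112 -0.887
  outer loop
   vertex 4.2 4.9 1.8
   vertex 5.6 0.9 2.0
   vertex 1.9 3.0 0.4
  endloop
 endfacet
 facet normal 0.943 0.327 -0.067
  outer loop
   vertex 4.2 4.9 1.8
   vertex 4.4 4.9 4.6
   vertex 5.6 0.9 2.0
  endloop
 endfacet
 facet normal 0.899 -0.014 0.437
  outer loop
   vertex 5.2 0.2 2.8
   vertex 5.6 0.9 2.0
   vertex 4.4 4.9 4.6
  endloop
 endfacet
 facet normal 0.845 -0.533 -0.044
  outer loop
   vertex 5.2 0.2 2.8
   vertex 5.3 0.4 2.3
   vertex 5.6 0.9 2.0
  endloop
 endfacet
 facet normal 0.480 -0.241 0.844
  outer loop
   vertex 5.2 0.2 2.8
   vertex 4.4 4.9 4.6
   vertex 0.3 0.6 5.7
  endloop
 endfacet
 facet normal -0.310 -0.860 -0.406
  outer loop
   vertex 5.2 0.2 2.8
   vertex 0.3 0.6 5.7
   vertex 5.3 0.4 2.3
  endloop
 endfacet
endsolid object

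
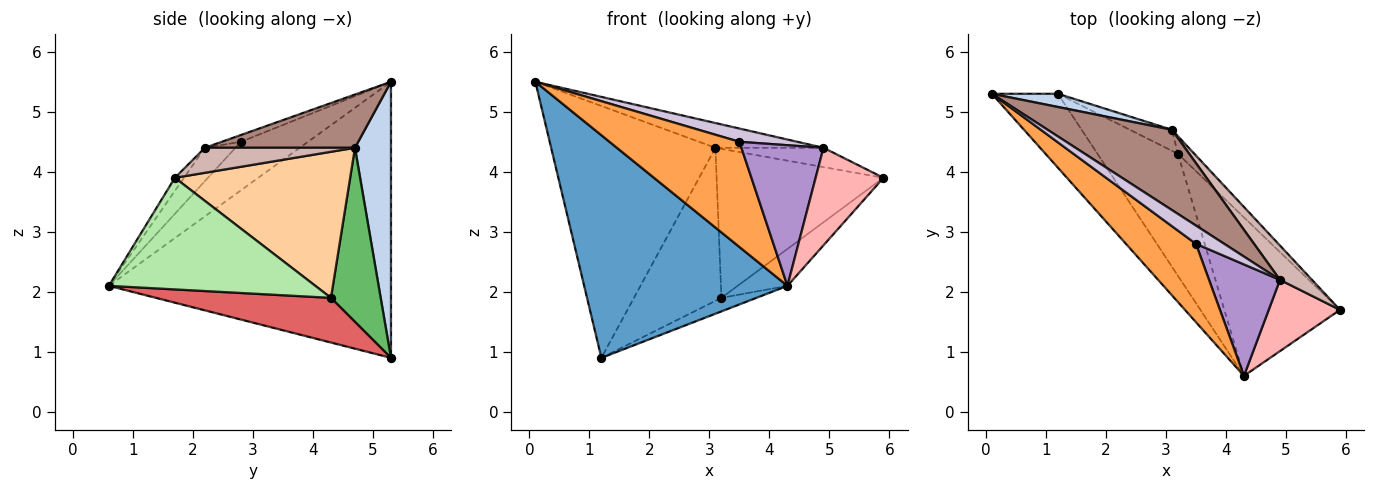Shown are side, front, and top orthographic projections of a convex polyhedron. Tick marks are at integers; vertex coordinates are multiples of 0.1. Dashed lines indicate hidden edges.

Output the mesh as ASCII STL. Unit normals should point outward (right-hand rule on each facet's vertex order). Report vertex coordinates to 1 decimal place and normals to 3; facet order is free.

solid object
 facet normal -0.796 -0.574 -0.190
  outer loop
   vertex 1.2 5.3 0.9
   vertex 4.3 0.6 2.1
   vertex 0.1 5.3 5.5
  endloop
 endfacet
 facet normal 0.214 0.976 0.051
  outer loop
   vertex 3.1 4.7 4.4
   vertex 1.2 5.3 0.9
   vertex 0.1 5.3 5.5
  endloop
 endfacet
 facet normal -0.383 -0.741 0.552
  outer loop
   vertex 3.5 2.8 4.5
   vertex 0.1 5.3 5.5
   vertex 4.3 0.6 2.1
  endloop
 endfacet
 facet normal 0.722 0.687 -0.081
  outer loop
   vertex 3.2 4.3 1.9
   vertex 3.1 4.7 4.4
   vertex 5.9 1.7 3.9
  endloop
 endfacet
 facet normal 0.491 0.863 -0.118
  outer loop
   vertex 3.2 4.3 1.9
   vertex 1.2 5.3 0.9
   vertex 3.1 4.7 4.4
  endloop
 endfacet
 facet normal 0.685 0.165 -0.710
  outer loop
   vertex 3.2 4.3 1.9
   vertex 5.9 1.7 3.9
   vertex 4.3 0.6 2.1
  endloop
 endfacet
 facet normal 0.483 0.097 -0.870
  outer loop
   vertex 3.2 4.3 1.9
   vertex 4.3 0.6 2.1
   vertex 1.2 5.3 0.9
  endloop
 endfacet
 facet normal -0.108 -0.803 0.587
  outer loop
   vertex 4.9 2.2 4.4
   vertex 4.3 0.6 2.1
   vertex 5.9 1.7 3.9
  endloop
 endfacet
 facet normal -0.280 -0.752 0.596
  outer loop
   vertex 4.9 2.2 4.4
   vertex 3.5 2.8 4.5
   vertex 4.3 0.6 2.1
  endloop
 endfacet
 facet normal -0.190 -0.577 0.794
  outer loop
   vertex 4.9 2.2 4.4
   vertex 0.1 5.3 5.5
   vertex 3.5 2.8 4.5
  endloop
 endfacet
 facet normal 0.379 0.273 0.884
  outer loop
   vertex 4.9 2.2 4.4
   vertex 3.1 4.7 4.4
   vertex 0.1 5.3 5.5
  endloop
 endfacet
 facet normal 0.563 0.405 0.720
  outer loop
   vertex 4.9 2.2 4.4
   vertex 5.9 1.7 3.9
   vertex 3.1 4.7 4.4
  endloop
 endfacet
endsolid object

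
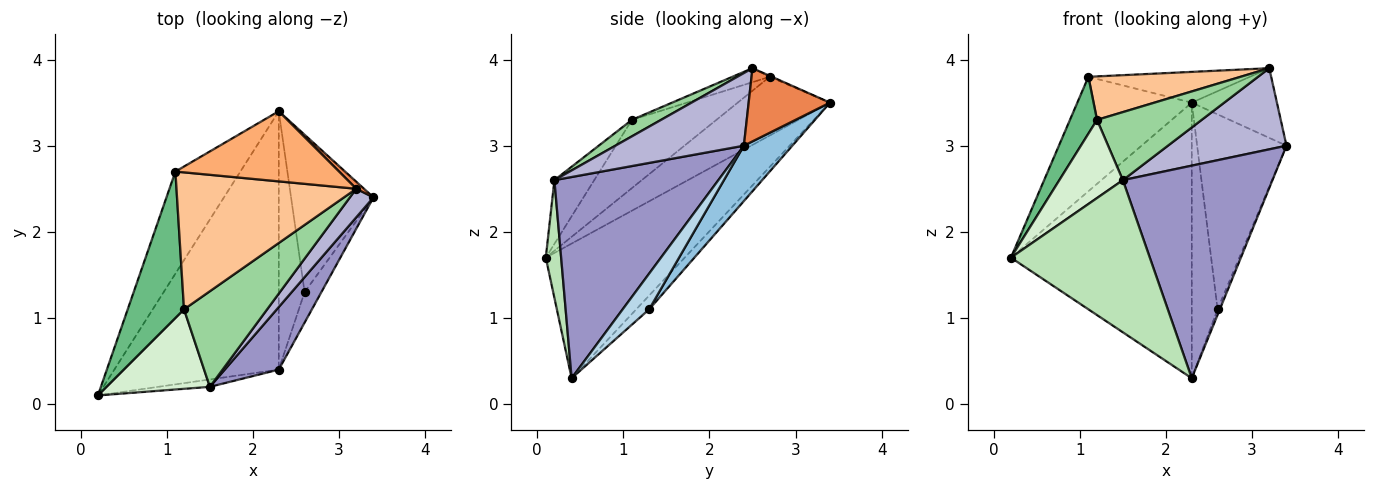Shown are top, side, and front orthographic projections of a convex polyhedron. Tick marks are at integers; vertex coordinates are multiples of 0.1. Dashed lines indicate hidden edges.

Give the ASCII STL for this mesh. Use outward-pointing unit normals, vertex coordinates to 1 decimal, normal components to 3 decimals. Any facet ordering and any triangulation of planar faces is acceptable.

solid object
 facet normal -0.489 0.636 -0.597
  outer loop
   vertex 2.3 0.4 0.3
   vertex 0.2 0.1 1.7
   vertex 2.3 3.4 3.5
  endloop
 endfacet
 facet normal 0.389 0.717 -0.579
  outer loop
   vertex 2.6 1.3 1.1
   vertex 2.3 3.4 3.5
   vertex 3.4 2.4 3.0
  endloop
 endfacet
 facet normal 0.902 0.076 -0.424
  outer loop
   vertex 2.6 1.3 1.1
   vertex 3.4 2.4 3.0
   vertex 2.3 0.4 0.3
  endloop
 endfacet
 facet normal -0.343 0.685 -0.643
  outer loop
   vertex 2.6 1.3 1.1
   vertex 2.3 0.4 0.3
   vertex 2.3 3.4 3.5
  endloop
 endfacet
 facet normal 0.689 0.721 0.073
  outer loop
   vertex 3.2 2.5 3.9
   vertex 3.4 2.4 3.0
   vertex 2.3 3.4 3.5
  endloop
 endfacet
 facet normal -0.005 0.402 0.916
  outer loop
   vertex 1.1 2.7 3.8
   vertex 3.2 2.5 3.9
   vertex 2.3 3.4 3.5
  endloop
 endfacet
 facet normal -0.074 -0.302 0.951
  outer loop
   vertex 1.1 2.7 3.8
   vertex 1.2 1.1 3.3
   vertex 3.2 2.5 3.9
  endloop
 endfacet
 facet normal -0.516 0.639 -0.571
  outer loop
   vertex 1.1 2.7 3.8
   vertex 2.3 3.4 3.5
   vertex 0.2 0.1 1.7
  endloop
 endfacet
 facet normal -0.749 -0.240 0.618
  outer loop
   vertex 1.1 2.7 3.8
   vertex 0.2 0.1 1.7
   vertex 1.2 1.1 3.3
  endloop
 endfacet
 facet normal 0.159 -0.572 0.804
  outer loop
   vertex 1.5 0.2 2.6
   vertex 3.2 2.5 3.9
   vertex 1.2 1.1 3.3
  endloop
 endfacet
 facet normal 0.110 -0.993 -0.048
  outer loop
   vertex 1.5 0.2 2.6
   vertex 0.2 0.1 1.7
   vertex 2.3 0.4 0.3
  endloop
 endfacet
 facet normal -0.403 -0.642 0.653
  outer loop
   vertex 1.5 0.2 2.6
   vertex 1.2 1.1 3.3
   vertex 0.2 0.1 1.7
  endloop
 endfacet
 facet normal 0.725 -0.661 0.195
  outer loop
   vertex 1.5 0.2 2.6
   vertex 2.3 0.4 0.3
   vertex 3.4 2.4 3.0
  endloop
 endfacet
 facet normal 0.715 -0.660 0.232
  outer loop
   vertex 1.5 0.2 2.6
   vertex 3.4 2.4 3.0
   vertex 3.2 2.5 3.9
  endloop
 endfacet
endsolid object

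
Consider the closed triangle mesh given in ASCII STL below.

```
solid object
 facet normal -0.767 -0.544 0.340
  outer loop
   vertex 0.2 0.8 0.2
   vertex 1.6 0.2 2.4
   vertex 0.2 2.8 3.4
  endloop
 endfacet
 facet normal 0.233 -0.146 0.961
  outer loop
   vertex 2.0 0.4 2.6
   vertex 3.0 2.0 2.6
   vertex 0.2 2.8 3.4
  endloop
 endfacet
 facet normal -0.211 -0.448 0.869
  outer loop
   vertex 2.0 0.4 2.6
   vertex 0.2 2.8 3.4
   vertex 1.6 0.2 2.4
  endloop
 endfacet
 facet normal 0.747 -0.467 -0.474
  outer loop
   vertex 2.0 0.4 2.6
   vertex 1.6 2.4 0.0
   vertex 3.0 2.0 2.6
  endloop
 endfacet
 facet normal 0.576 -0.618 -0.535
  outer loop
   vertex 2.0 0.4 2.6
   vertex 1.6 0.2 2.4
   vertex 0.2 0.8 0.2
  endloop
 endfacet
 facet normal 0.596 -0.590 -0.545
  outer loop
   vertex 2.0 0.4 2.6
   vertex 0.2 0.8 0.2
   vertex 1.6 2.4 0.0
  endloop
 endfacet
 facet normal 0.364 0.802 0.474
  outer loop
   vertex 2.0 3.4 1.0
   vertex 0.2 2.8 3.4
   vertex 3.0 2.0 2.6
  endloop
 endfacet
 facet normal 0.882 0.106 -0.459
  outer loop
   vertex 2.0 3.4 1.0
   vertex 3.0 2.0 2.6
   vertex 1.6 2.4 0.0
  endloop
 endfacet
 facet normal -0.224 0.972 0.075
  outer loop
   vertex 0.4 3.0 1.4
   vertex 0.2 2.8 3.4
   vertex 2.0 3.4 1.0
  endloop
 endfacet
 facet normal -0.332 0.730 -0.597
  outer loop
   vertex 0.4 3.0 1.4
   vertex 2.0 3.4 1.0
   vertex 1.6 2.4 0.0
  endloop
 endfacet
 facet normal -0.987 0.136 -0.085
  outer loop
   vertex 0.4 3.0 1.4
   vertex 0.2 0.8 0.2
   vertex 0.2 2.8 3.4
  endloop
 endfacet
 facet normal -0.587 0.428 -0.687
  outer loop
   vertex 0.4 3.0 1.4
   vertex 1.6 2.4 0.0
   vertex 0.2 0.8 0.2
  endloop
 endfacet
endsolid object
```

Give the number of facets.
12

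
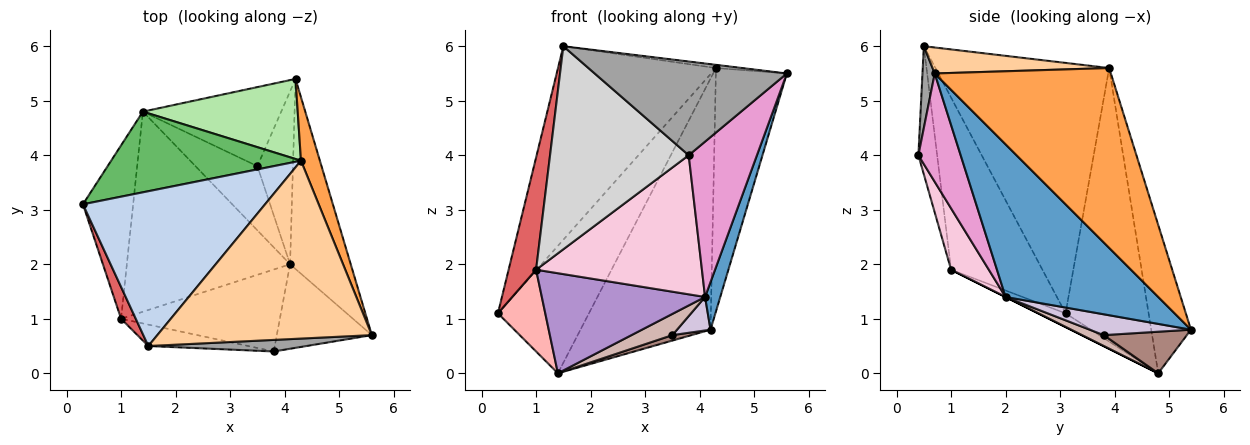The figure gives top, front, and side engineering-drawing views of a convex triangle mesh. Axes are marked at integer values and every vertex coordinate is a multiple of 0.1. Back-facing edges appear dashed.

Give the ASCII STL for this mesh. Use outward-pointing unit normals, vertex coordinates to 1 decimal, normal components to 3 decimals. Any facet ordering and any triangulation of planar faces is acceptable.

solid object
 facet normal 0.925 -0.092 -0.368
  outer loop
   vertex 4.1 2.0 1.4
   vertex 4.2 5.4 0.8
   vertex 5.6 0.7 5.5
  endloop
 endfacet
 facet normal -0.652 0.592 0.474
  outer loop
   vertex 4.3 3.9 5.6
   vertex 0.3 3.1 1.1
   vertex 1.5 0.5 6.0
  endloop
 endfacet
 facet normal 0.923 0.372 0.097
  outer loop
   vertex 4.3 3.9 5.6
   vertex 5.6 0.7 5.5
   vertex 4.2 5.4 0.8
  endloop
 endfacet
 facet normal 0.120 0.018 0.993
  outer loop
   vertex 4.3 3.9 5.6
   vertex 1.5 0.5 6.0
   vertex 5.6 0.7 5.5
  endloop
 endfacet
 facet normal -0.610 0.669 0.424
  outer loop
   vertex 1.4 4.8 0.0
   vertex 0.3 3.1 1.1
   vertex 4.3 3.9 5.6
  endloop
 endfacet
 facet normal -0.279 0.915 0.292
  outer loop
   vertex 1.4 4.8 0.0
   vertex 4.3 3.9 5.6
   vertex 4.2 5.4 0.8
  endloop
 endfacet
 facet normal -0.954 -0.287 0.081
  outer loop
   vertex 1.0 1.0 1.9
   vertex 1.5 0.5 6.0
   vertex 0.3 3.1 1.1
  endloop
 endfacet
 facet normal -0.238 -0.414 -0.878
  outer loop
   vertex 1.0 1.0 1.9
   vertex 0.3 3.1 1.1
   vertex 1.4 4.8 0.0
  endloop
 endfacet
 facet normal 0.000 -0.447 -0.894
  outer loop
   vertex 1.0 1.0 1.9
   vertex 1.4 4.8 0.0
   vertex 4.1 2.0 1.4
  endloop
 endfacet
 facet normal 0.498 -0.165 -0.851
  outer loop
   vertex 3.5 3.8 0.7
   vertex 4.2 5.4 0.8
   vertex 4.1 2.0 1.4
  endloop
 endfacet
 facet normal 0.287 -0.066 -0.956
  outer loop
   vertex 3.5 3.8 0.7
   vertex 1.4 4.8 0.0
   vertex 4.2 5.4 0.8
  endloop
 endfacet
 facet normal 0.165 -0.309 -0.937
  outer loop
   vertex 3.5 3.8 0.7
   vertex 4.1 2.0 1.4
   vertex 1.4 4.8 0.0
  endloop
 endfacet
 facet normal 0.478 -0.772 -0.420
  outer loop
   vertex 3.8 0.4 4.0
   vertex 4.1 2.0 1.4
   vertex 5.6 0.7 5.5
  endloop
 endfacet
 facet normal 0.192 -0.846 -0.498
  outer loop
   vertex 3.8 0.4 4.0
   vertex 1.0 1.0 1.9
   vertex 4.1 2.0 1.4
  endloop
 endfacet
 facet normal 0.063 -0.990 0.122
  outer loop
   vertex 3.8 0.4 4.0
   vertex 5.6 0.7 5.5
   vertex 1.5 0.5 6.0
  endloop
 endfacet
 facet normal -0.133 -0.986 -0.104
  outer loop
   vertex 3.8 0.4 4.0
   vertex 1.5 0.5 6.0
   vertex 1.0 1.0 1.9
  endloop
 endfacet
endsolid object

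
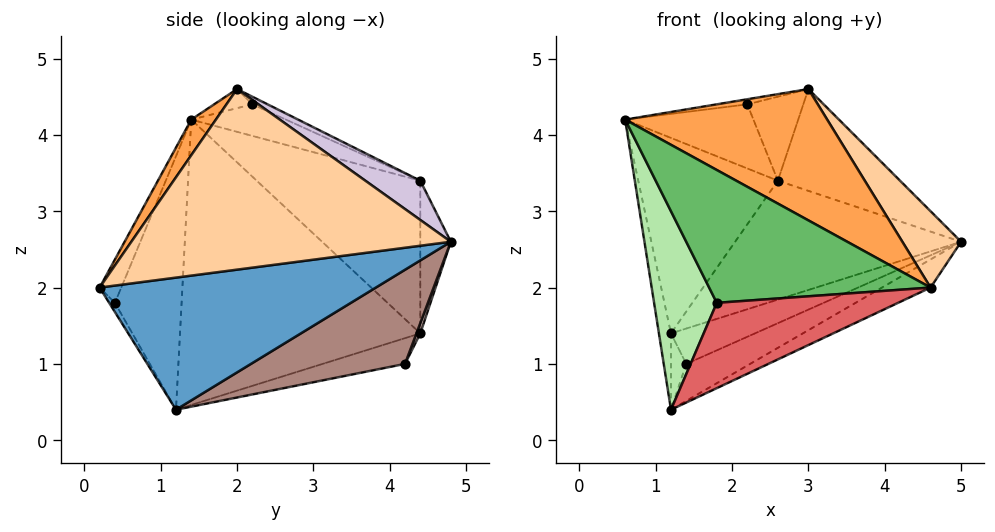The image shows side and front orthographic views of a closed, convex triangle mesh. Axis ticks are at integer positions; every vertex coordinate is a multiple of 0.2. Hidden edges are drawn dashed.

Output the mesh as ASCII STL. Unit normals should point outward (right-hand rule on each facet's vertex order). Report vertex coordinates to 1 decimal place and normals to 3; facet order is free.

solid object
 facet normal 0.443 0.078 -0.893
  outer loop
   vertex 1.2 1.2 0.4
   vertex 5.0 4.8 2.6
   vertex 4.6 0.2 2.0
  endloop
 endfacet
 facet normal -0.986 0.049 -0.158
  outer loop
   vertex 1.2 4.4 1.4
   vertex 1.2 1.2 0.4
   vertex 0.6 1.4 4.2
  endloop
 endfacet
 facet normal 0.096 -0.790 0.606
  outer loop
   vertex 3.0 2.0 4.6
   vertex 0.6 1.4 4.2
   vertex 4.6 0.2 2.0
  endloop
 endfacet
 facet normal 0.794 -0.146 0.590
  outer loop
   vertex 3.0 2.0 4.6
   vertex 4.6 0.2 2.0
   vertex 5.0 4.8 2.6
  endloop
 endfacet
 facet normal -0.091 -0.935 0.344
  outer loop
   vertex 1.8 0.4 1.8
   vertex 4.6 0.2 2.0
   vertex 0.6 1.4 4.2
  endloop
 endfacet
 facet normal -0.726 -0.683 -0.079
  outer loop
   vertex 1.8 0.4 1.8
   vertex 0.6 1.4 4.2
   vertex 1.2 1.2 0.4
  endloop
 endfacet
 facet normal -0.028 -0.873 -0.487
  outer loop
   vertex 1.8 0.4 1.8
   vertex 1.2 1.2 0.4
   vertex 4.6 0.2 2.0
  endloop
 endfacet
 facet normal -0.671 0.573 0.470
  outer loop
   vertex 2.6 4.4 3.4
   vertex 1.2 4.4 1.4
   vertex 0.6 1.4 4.2
  endloop
 endfacet
 facet normal -0.133 0.987 0.093
  outer loop
   vertex 2.6 4.4 3.4
   vertex 5.0 4.8 2.6
   vertex 1.2 4.4 1.4
  endloop
 endfacet
 facet normal 0.209 0.465 0.860
  outer loop
   vertex 2.6 4.4 3.4
   vertex 3.0 2.0 4.6
   vertex 5.0 4.8 2.6
  endloop
 endfacet
 facet normal 0.379 0.157 -0.912
  outer loop
   vertex 1.4 4.2 1.0
   vertex 5.0 4.8 2.6
   vertex 1.2 1.2 0.4
  endloop
 endfacet
 facet normal 0.041 0.902 -0.430
  outer loop
   vertex 1.4 4.2 1.0
   vertex 1.2 4.4 1.4
   vertex 5.0 4.8 2.6
  endloop
 endfacet
 facet normal -0.850 0.157 -0.503
  outer loop
   vertex 1.4 4.2 1.0
   vertex 1.2 1.2 0.4
   vertex 1.2 4.4 1.4
  endloop
 endfacet
 facet normal -0.201 0.161 0.966
  outer loop
   vertex 2.2 2.2 4.4
   vertex 0.6 1.4 4.2
   vertex 3.0 2.0 4.6
  endloop
 endfacet
 facet normal -0.325 0.440 0.837
  outer loop
   vertex 2.2 2.2 4.4
   vertex 2.6 4.4 3.4
   vertex 0.6 1.4 4.2
  endloop
 endfacet
 facet normal -0.117 0.428 0.896
  outer loop
   vertex 2.2 2.2 4.4
   vertex 3.0 2.0 4.6
   vertex 2.6 4.4 3.4
  endloop
 endfacet
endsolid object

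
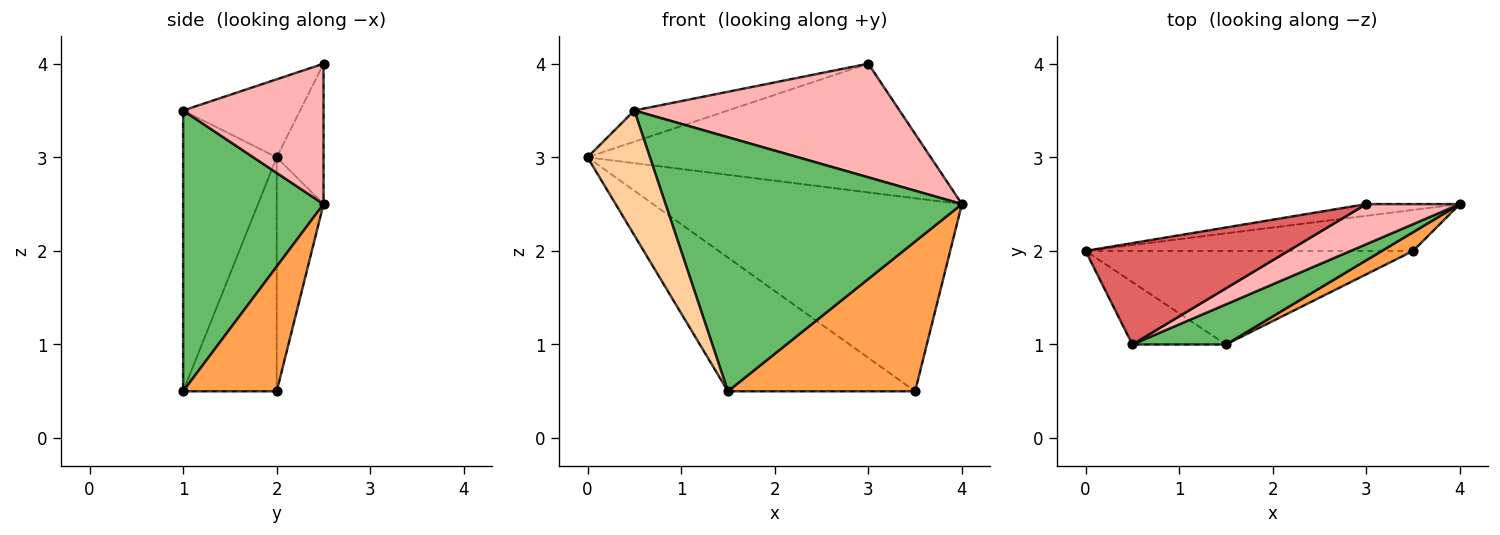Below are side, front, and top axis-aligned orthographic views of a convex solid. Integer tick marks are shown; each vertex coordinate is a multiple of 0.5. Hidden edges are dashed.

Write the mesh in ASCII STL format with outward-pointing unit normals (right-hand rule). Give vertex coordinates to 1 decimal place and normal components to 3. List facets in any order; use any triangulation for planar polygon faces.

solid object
 facet normal -0.147 0.968 -0.205
  outer loop
   vertex 3.5 2.0 0.5
   vertex 0.0 2.0 3.0
   vertex 4.0 2.5 2.5
  endloop
 endfacet
 facet normal -0.379 0.758 -0.531
  outer loop
   vertex 3.5 2.0 0.5
   vertex 1.5 1.0 0.5
   vertex 0.0 2.0 3.0
  endloop
 endfacet
 facet normal 0.444 -0.889 0.111
  outer loop
   vertex 3.5 2.0 0.5
   vertex 4.0 2.5 2.5
   vertex 1.5 1.0 0.5
  endloop
 endfacet
 facet normal -0.802 -0.535 -0.267
  outer loop
   vertex 0.5 1.0 3.5
   vertex 0.0 2.0 3.0
   vertex 1.5 1.0 0.5
  endloop
 endfacet
 facet normal 0.424 -0.895 0.141
  outer loop
   vertex 0.5 1.0 3.5
   vertex 1.5 1.0 0.5
   vertex 4.0 2.5 2.5
  endloop
 endfacet
 facet normal -0.135 0.987 -0.090
  outer loop
   vertex 3.0 2.5 4.0
   vertex 4.0 2.5 2.5
   vertex 0.0 2.0 3.0
  endloop
 endfacet
 facet normal -0.345 0.276 0.897
  outer loop
   vertex 3.0 2.5 4.0
   vertex 0.0 2.0 3.0
   vertex 0.5 1.0 3.5
  endloop
 endfacet
 facet normal 0.447 -0.844 0.298
  outer loop
   vertex 3.0 2.5 4.0
   vertex 0.5 1.0 3.5
   vertex 4.0 2.5 2.5
  endloop
 endfacet
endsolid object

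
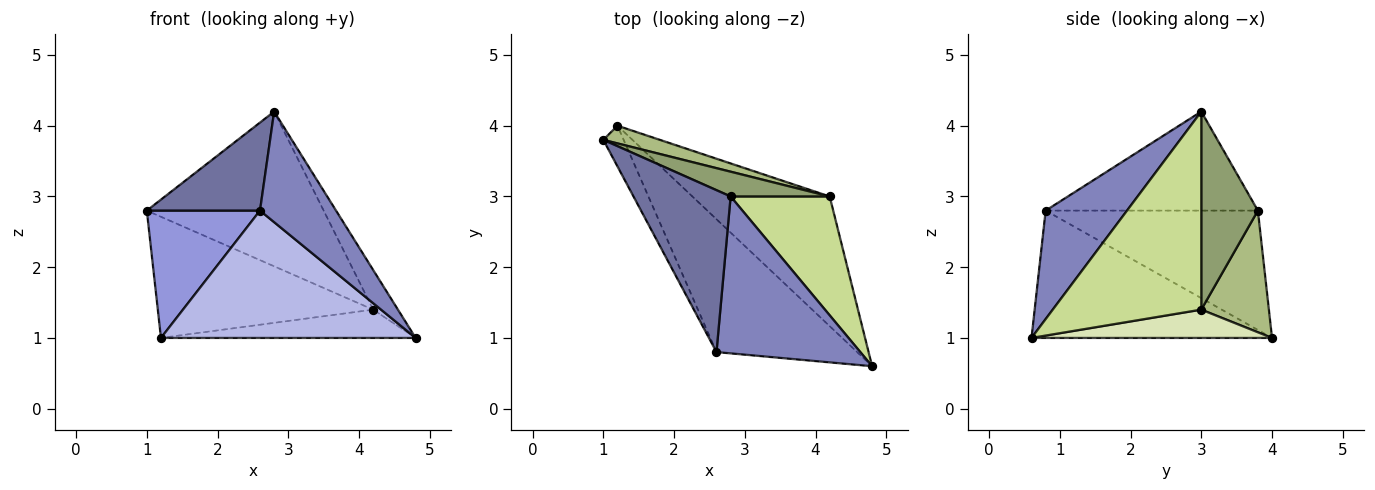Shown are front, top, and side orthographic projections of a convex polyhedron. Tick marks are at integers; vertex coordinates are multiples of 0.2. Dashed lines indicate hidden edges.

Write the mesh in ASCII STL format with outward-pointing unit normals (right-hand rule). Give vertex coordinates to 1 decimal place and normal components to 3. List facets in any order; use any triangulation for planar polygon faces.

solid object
 facet normal -0.667 -0.356 0.654
  outer loop
   vertex 2.6 0.8 2.8
   vertex 2.8 3.0 4.2
   vertex 1.0 3.8 2.8
  endloop
 endfacet
 facet normal 0.525 -0.490 0.696
  outer loop
   vertex 2.6 0.8 2.8
   vertex 4.8 0.6 1.0
   vertex 2.8 3.0 4.2
  endloop
 endfacet
 facet normal -0.873 -0.465 -0.149
  outer loop
   vertex 2.6 0.8 2.8
   vertex 1.0 3.8 2.8
   vertex 1.2 4.0 1.0
  endloop
 endfacet
 facet normal -0.547 -0.579 -0.604
  outer loop
   vertex 2.6 0.8 2.8
   vertex 1.2 4.0 1.0
   vertex 4.8 0.6 1.0
  endloop
 endfacet
 facet normal 0.301 0.942 0.151
  outer loop
   vertex 4.2 3.0 1.4
   vertex 1.0 3.8 2.8
   vertex 2.8 3.0 4.2
  endloop
 endfacet
 facet normal 0.297 0.945 0.138
  outer loop
   vertex 4.2 3.0 1.4
   vertex 1.2 4.0 1.0
   vertex 1.0 3.8 2.8
  endloop
 endfacet
 facet normal 0.885 0.147 0.442
  outer loop
   vertex 4.2 3.0 1.4
   vertex 2.8 3.0 4.2
   vertex 4.8 0.6 1.0
  endloop
 endfacet
 facet normal 0.197 0.209 -0.958
  outer loop
   vertex 4.2 3.0 1.4
   vertex 4.8 0.6 1.0
   vertex 1.2 4.0 1.0
  endloop
 endfacet
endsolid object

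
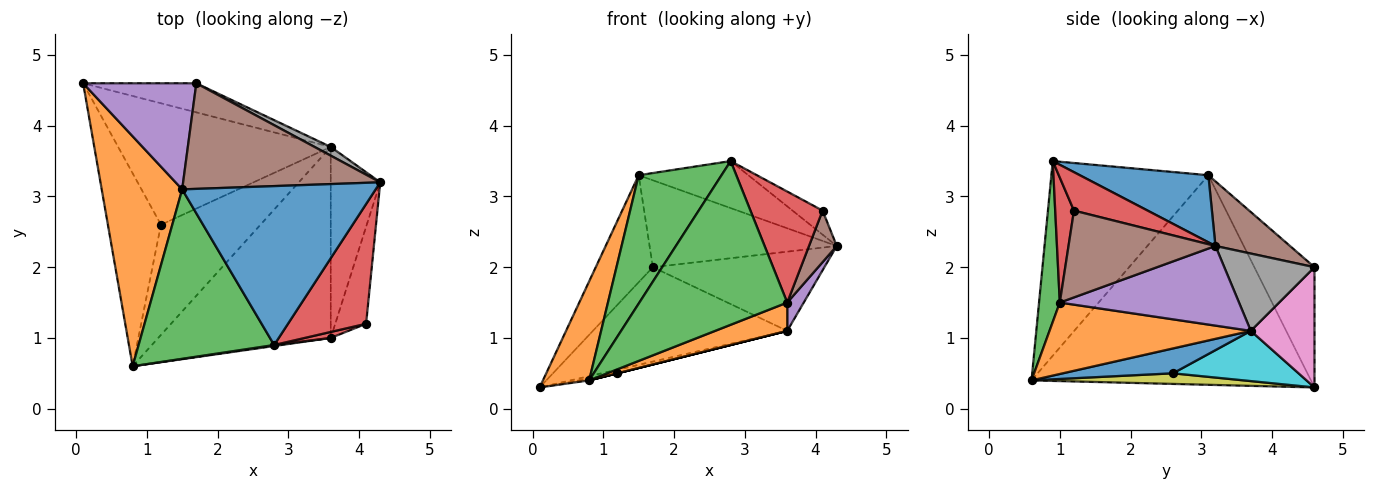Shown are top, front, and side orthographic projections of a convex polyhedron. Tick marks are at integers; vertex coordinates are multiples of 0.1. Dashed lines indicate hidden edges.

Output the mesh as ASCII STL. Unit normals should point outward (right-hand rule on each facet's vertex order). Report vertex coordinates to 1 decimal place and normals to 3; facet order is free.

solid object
 facet normal 0.315 0.269 0.910
  outer loop
   vertex 1.5 3.1 3.3
   vertex 2.8 0.9 3.5
   vertex 4.3 3.2 2.3
  endloop
 endfacet
 facet normal -0.923 -0.153 0.354
  outer loop
   vertex 1.5 3.1 3.3
   vertex 0.1 4.6 0.3
   vertex 0.8 0.6 0.4
  endloop
 endfacet
 facet normal -0.753 -0.397 0.524
  outer loop
   vertex 1.5 3.1 3.3
   vertex 0.8 0.6 0.4
   vertex 2.8 0.9 3.5
  endloop
 endfacet
 facet normal 0.435 0.177 0.883
  outer loop
   vertex 4.1 1.2 2.8
   vertex 4.3 3.2 2.3
   vertex 2.8 0.9 3.5
  endloop
 endfacet
 facet normal -0.599 0.569 0.564
  outer loop
   vertex 1.7 4.6 2.0
   vertex 0.1 4.6 0.3
   vertex 1.5 3.1 3.3
  endloop
 endfacet
 facet normal 0.245 0.616 0.749
  outer loop
   vertex 1.7 4.6 2.0
   vertex 1.5 3.1 3.3
   vertex 4.3 3.2 2.3
  endloop
 endfacet
 facet normal 0.299 0.912 -0.281
  outer loop
   vertex 1.7 4.6 2.0
   vertex 3.6 3.7 1.1
   vertex 0.1 4.6 0.3
  endloop
 endfacet
 facet normal 0.463 0.881 0.097
  outer loop
   vertex 1.7 4.6 2.0
   vertex 4.3 3.2 2.3
   vertex 3.6 3.7 1.1
  endloop
 endfacet
 facet normal 0.196 0.010 -0.981
  outer loop
   vertex 1.2 2.6 0.5
   vertex 0.8 0.6 0.4
   vertex 0.1 4.6 0.3
  endloop
 endfacet
 facet normal 0.230 0.029 -0.973
  outer loop
   vertex 1.2 2.6 0.5
   vertex 0.1 4.6 0.3
   vertex 3.6 3.7 1.1
  endloop
 endfacet
 facet normal 0.243 0.000 -0.970
  outer loop
   vertex 1.2 2.6 0.5
   vertex 3.6 3.7 1.1
   vertex 0.8 0.6 0.4
  endloop
 endfacet
 facet normal 0.379 -0.136 -0.915
  outer loop
   vertex 3.6 1.0 1.5
   vertex 0.8 0.6 0.4
   vertex 3.6 3.7 1.1
  endloop
 endfacet
 facet normal 0.139 -0.990 0.006
  outer loop
   vertex 3.6 1.0 1.5
   vertex 2.8 0.9 3.5
   vertex 0.8 0.6 0.4
  endloop
 endfacet
 facet normal 0.251 -0.967 0.052
  outer loop
   vertex 3.6 1.0 1.5
   vertex 4.1 1.2 2.8
   vertex 2.8 0.9 3.5
  endloop
 endfacet
 facet normal 0.847 -0.078 -0.526
  outer loop
   vertex 3.6 1.0 1.5
   vertex 3.6 3.7 1.1
   vertex 4.3 3.2 2.3
  endloop
 endfacet
 facet normal 0.928 -0.175 -0.330
  outer loop
   vertex 3.6 1.0 1.5
   vertex 4.3 3.2 2.3
   vertex 4.1 1.2 2.8
  endloop
 endfacet
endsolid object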